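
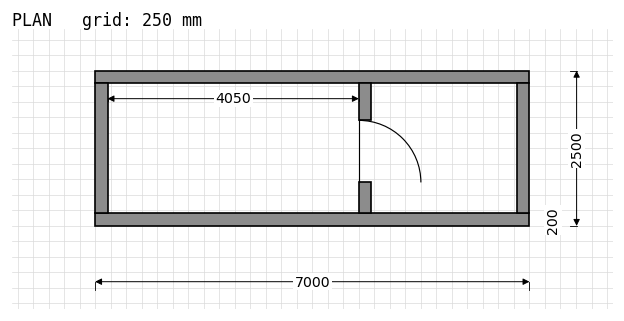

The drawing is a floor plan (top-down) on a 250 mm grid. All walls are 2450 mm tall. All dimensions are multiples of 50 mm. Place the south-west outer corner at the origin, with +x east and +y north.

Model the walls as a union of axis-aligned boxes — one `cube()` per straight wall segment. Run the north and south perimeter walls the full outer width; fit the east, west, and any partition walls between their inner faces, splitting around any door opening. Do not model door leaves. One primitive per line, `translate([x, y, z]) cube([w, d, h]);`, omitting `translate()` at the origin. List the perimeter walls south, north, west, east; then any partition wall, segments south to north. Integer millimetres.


cube([7000, 200, 2450]);
translate([0, 2300, 0]) cube([7000, 200, 2450]);
translate([0, 200, 0]) cube([200, 2100, 2450]);
translate([6800, 200, 0]) cube([200, 2100, 2450]);
translate([4250, 200, 0]) cube([200, 500, 2450]);
translate([4250, 1700, 0]) cube([200, 600, 2450]);


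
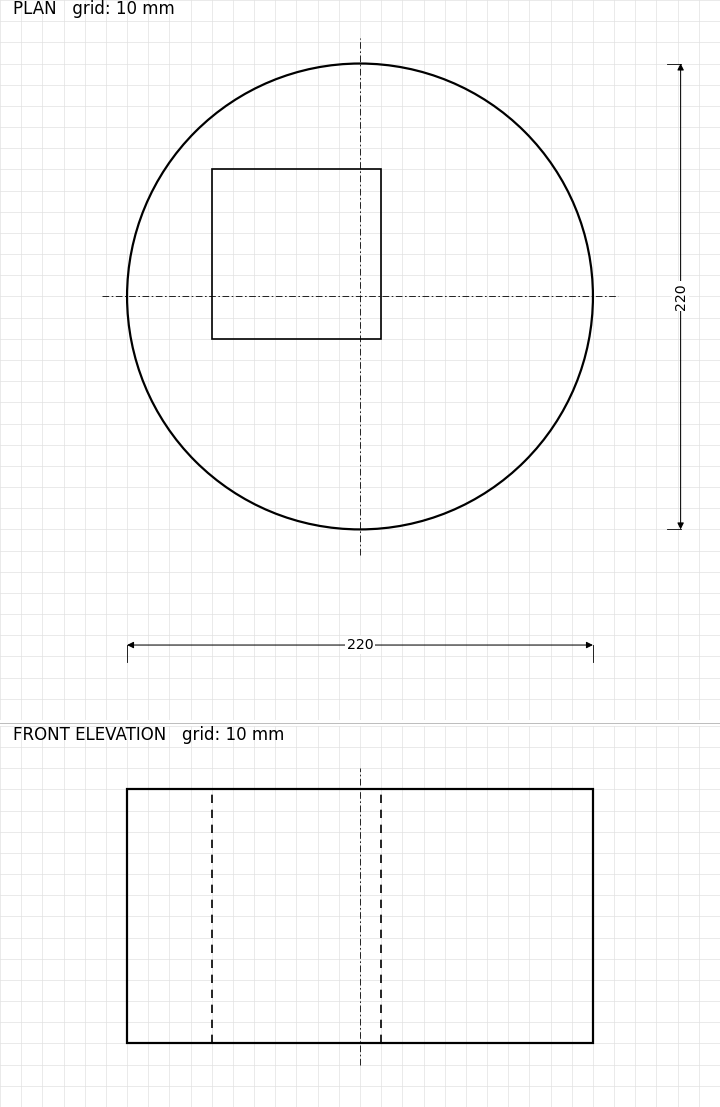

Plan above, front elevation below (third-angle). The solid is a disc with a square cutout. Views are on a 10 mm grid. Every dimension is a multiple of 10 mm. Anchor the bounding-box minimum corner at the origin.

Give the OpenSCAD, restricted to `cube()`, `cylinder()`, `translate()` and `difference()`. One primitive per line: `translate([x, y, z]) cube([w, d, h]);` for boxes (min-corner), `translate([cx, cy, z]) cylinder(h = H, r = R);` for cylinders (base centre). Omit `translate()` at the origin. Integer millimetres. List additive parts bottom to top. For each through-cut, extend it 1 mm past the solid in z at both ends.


difference() {
  translate([110, 110, 0]) cylinder(h = 120, r = 110);
  translate([40, 90, -1]) cube([80, 80, 122]);
}


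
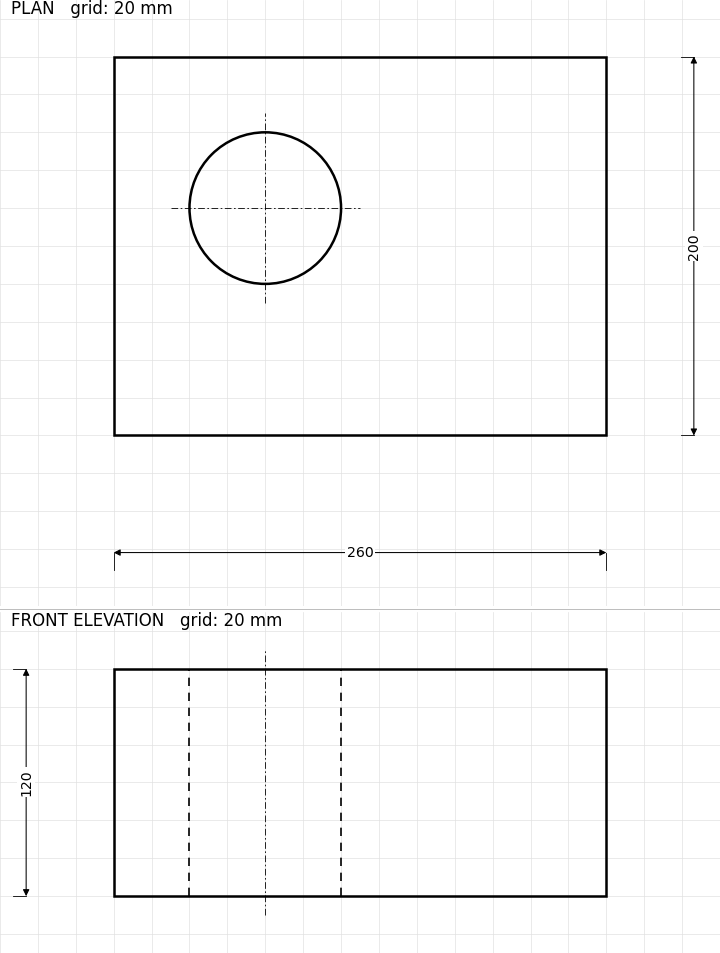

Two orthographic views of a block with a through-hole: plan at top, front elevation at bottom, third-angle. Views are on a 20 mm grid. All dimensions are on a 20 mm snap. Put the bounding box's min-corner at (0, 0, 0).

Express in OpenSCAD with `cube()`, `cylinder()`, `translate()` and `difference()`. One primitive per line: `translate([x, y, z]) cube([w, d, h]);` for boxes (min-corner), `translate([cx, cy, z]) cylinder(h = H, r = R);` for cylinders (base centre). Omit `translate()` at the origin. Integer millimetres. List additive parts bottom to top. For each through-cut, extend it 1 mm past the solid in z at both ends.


difference() {
  cube([260, 200, 120]);
  translate([80, 120, -1]) cylinder(h = 122, r = 40);
}


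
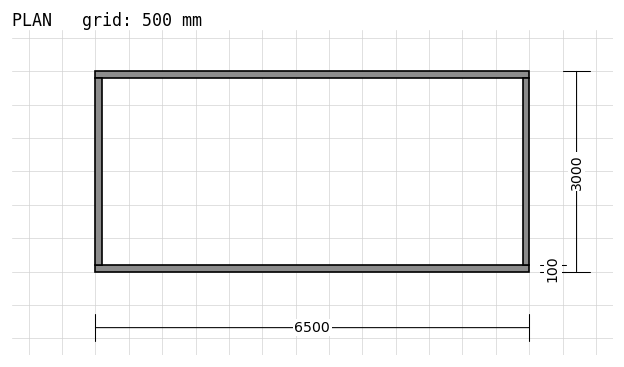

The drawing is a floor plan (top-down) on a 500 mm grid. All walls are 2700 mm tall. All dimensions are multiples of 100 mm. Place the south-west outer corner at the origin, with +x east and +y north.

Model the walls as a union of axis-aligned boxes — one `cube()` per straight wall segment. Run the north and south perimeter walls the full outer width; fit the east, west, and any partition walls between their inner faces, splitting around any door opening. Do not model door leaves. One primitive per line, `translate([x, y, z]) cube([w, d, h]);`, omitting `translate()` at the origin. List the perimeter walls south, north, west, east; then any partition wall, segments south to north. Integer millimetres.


cube([6500, 100, 2700]);
translate([0, 2900, 0]) cube([6500, 100, 2700]);
translate([0, 100, 0]) cube([100, 2800, 2700]);
translate([6400, 100, 0]) cube([100, 2800, 2700]);


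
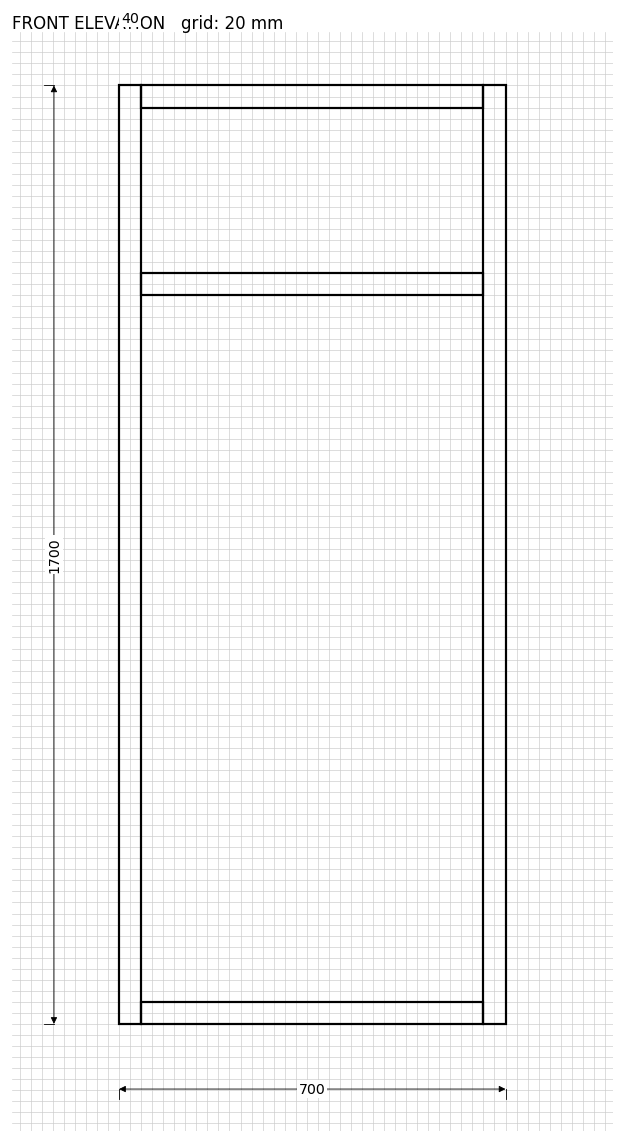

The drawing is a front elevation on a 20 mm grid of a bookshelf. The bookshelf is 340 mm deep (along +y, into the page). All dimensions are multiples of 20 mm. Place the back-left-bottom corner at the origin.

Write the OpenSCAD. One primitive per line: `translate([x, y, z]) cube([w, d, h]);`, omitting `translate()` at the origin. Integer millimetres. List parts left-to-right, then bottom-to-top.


cube([40, 340, 1700]);
translate([40, 0, 0]) cube([620, 340, 40]);
translate([40, 0, 1320]) cube([620, 340, 40]);
translate([40, 0, 1660]) cube([620, 340, 40]);
translate([660, 0, 0]) cube([40, 340, 1700]);


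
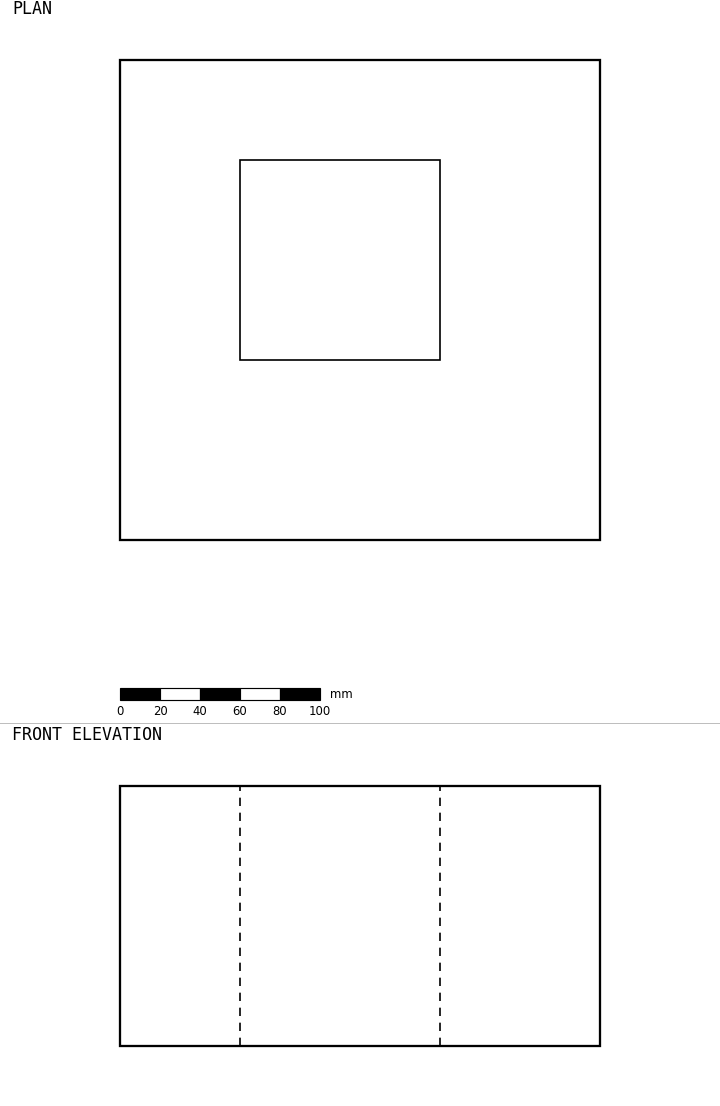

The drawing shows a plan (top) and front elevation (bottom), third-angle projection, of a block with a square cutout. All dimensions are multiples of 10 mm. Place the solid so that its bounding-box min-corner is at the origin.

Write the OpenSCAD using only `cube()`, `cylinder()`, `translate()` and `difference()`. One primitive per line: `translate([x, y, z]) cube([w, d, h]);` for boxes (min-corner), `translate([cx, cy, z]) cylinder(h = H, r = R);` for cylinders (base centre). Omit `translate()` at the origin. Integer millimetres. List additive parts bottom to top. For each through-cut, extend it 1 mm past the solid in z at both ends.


difference() {
  cube([240, 240, 130]);
  translate([60, 90, -1]) cube([100, 100, 132]);
}


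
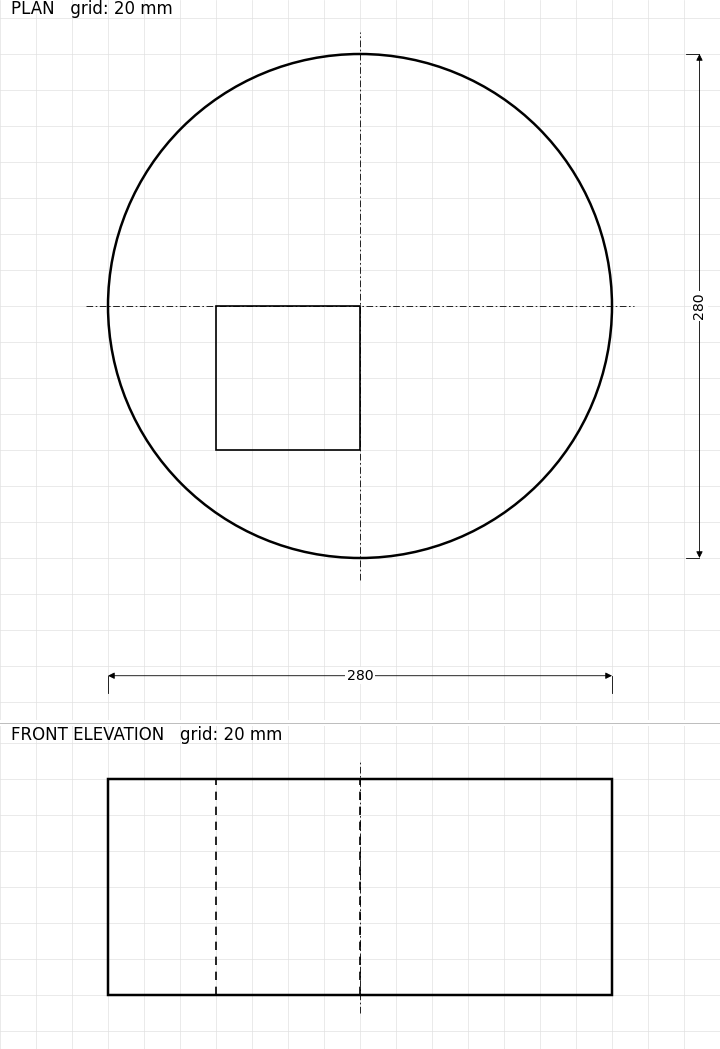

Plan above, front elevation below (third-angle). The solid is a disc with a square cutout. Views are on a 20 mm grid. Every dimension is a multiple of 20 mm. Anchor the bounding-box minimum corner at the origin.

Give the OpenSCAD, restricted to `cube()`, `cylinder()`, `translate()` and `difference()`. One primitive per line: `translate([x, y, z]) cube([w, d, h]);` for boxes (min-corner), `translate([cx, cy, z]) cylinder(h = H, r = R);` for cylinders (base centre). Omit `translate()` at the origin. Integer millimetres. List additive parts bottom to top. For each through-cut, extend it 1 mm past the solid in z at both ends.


difference() {
  translate([140, 140, 0]) cylinder(h = 120, r = 140);
  translate([60, 60, -1]) cube([80, 80, 122]);
}


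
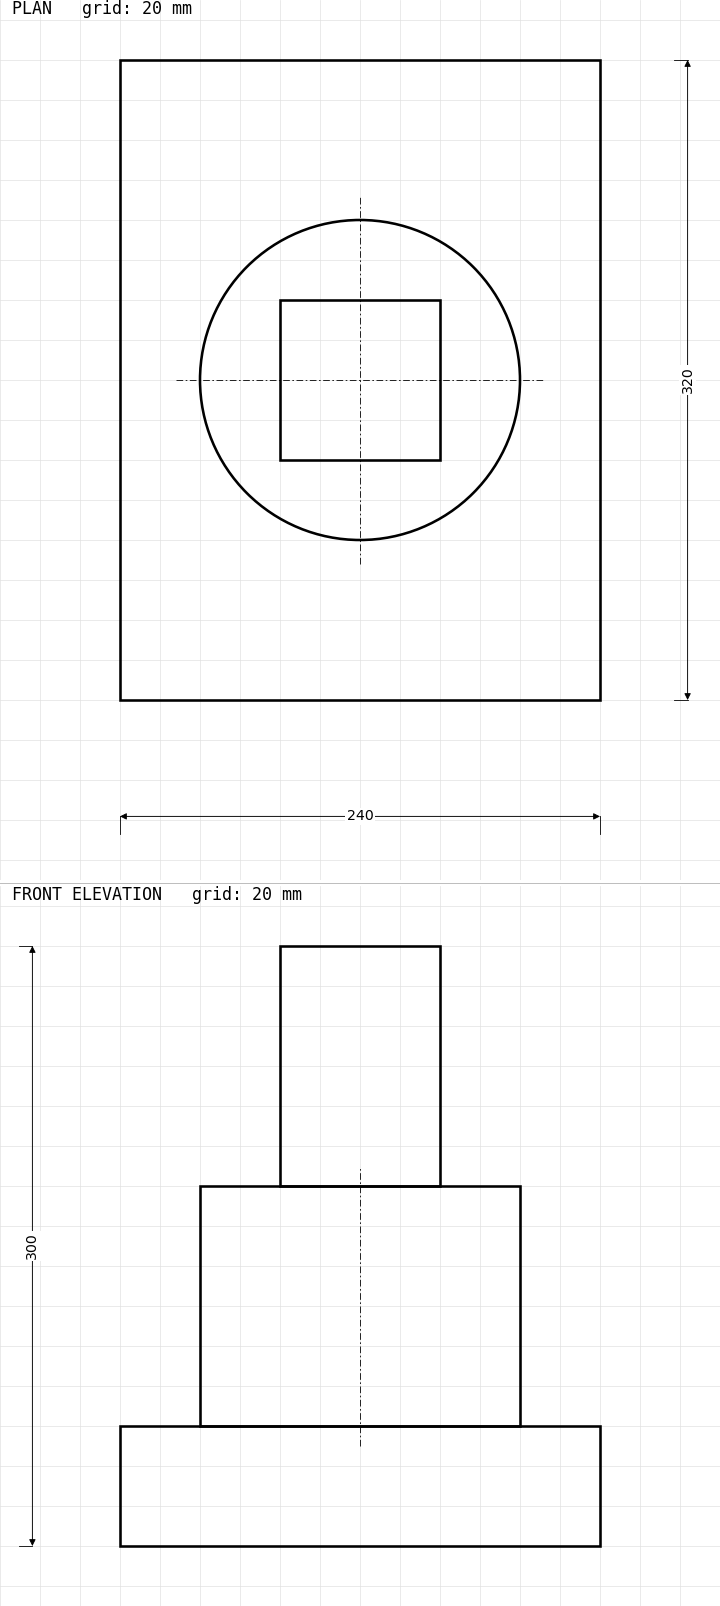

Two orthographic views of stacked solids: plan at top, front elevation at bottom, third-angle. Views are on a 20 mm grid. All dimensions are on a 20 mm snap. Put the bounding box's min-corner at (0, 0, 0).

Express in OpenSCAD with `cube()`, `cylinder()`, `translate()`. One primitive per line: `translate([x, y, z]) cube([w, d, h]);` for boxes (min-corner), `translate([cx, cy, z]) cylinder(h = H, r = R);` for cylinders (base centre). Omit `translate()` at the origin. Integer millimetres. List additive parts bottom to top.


cube([240, 320, 60]);
translate([120, 160, 60]) cylinder(h = 120, r = 80);
translate([80, 120, 180]) cube([80, 80, 120]);


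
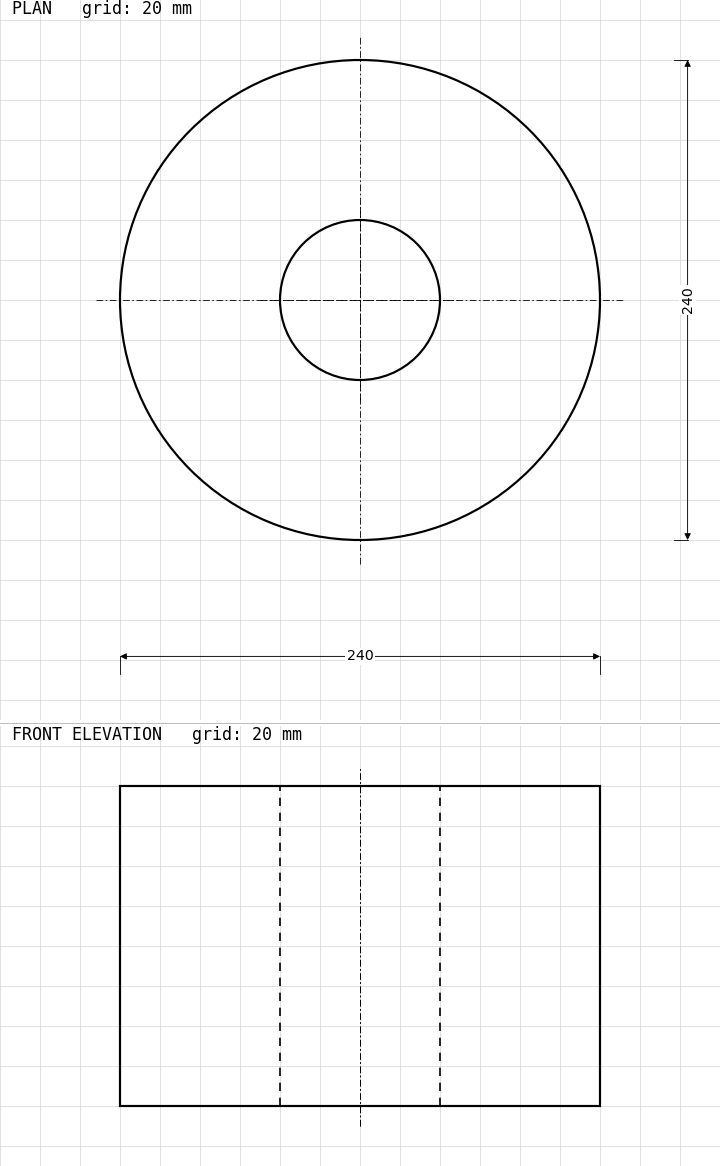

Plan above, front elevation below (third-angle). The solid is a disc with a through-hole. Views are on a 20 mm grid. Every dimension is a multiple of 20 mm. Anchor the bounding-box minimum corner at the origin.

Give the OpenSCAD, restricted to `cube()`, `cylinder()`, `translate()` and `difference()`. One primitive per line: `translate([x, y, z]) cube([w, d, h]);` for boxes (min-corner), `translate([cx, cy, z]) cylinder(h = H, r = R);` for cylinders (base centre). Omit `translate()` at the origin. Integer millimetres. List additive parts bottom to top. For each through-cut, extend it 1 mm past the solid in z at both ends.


difference() {
  translate([120, 120, 0]) cylinder(h = 160, r = 120);
  translate([120, 120, -1]) cylinder(h = 162, r = 40);
}


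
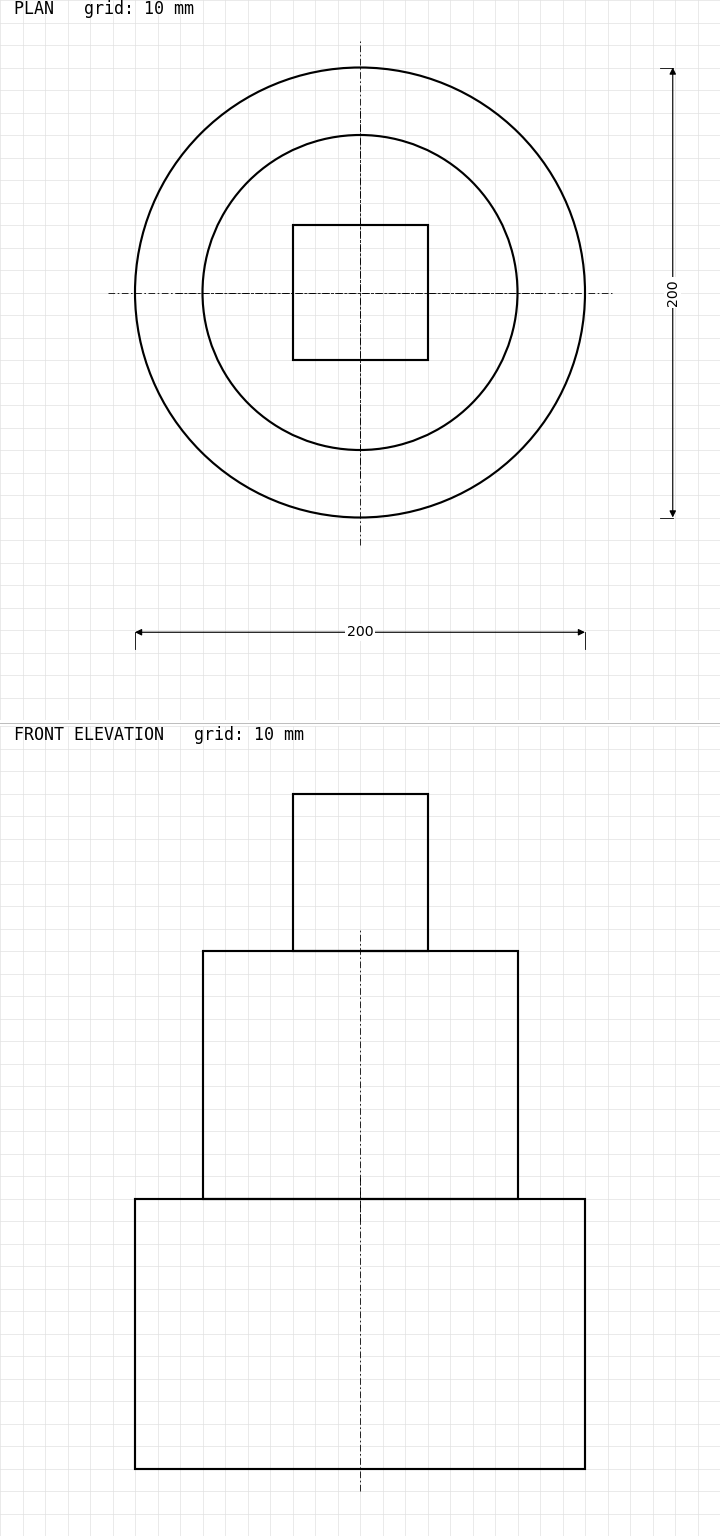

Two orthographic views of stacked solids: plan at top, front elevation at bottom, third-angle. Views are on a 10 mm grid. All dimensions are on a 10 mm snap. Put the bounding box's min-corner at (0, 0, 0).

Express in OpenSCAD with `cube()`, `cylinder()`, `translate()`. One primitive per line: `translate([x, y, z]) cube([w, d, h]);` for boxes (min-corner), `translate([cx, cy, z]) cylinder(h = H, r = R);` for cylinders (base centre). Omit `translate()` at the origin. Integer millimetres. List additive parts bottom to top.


translate([100, 100, 0]) cylinder(h = 120, r = 100);
translate([100, 100, 120]) cylinder(h = 110, r = 70);
translate([70, 70, 230]) cube([60, 60, 70]);


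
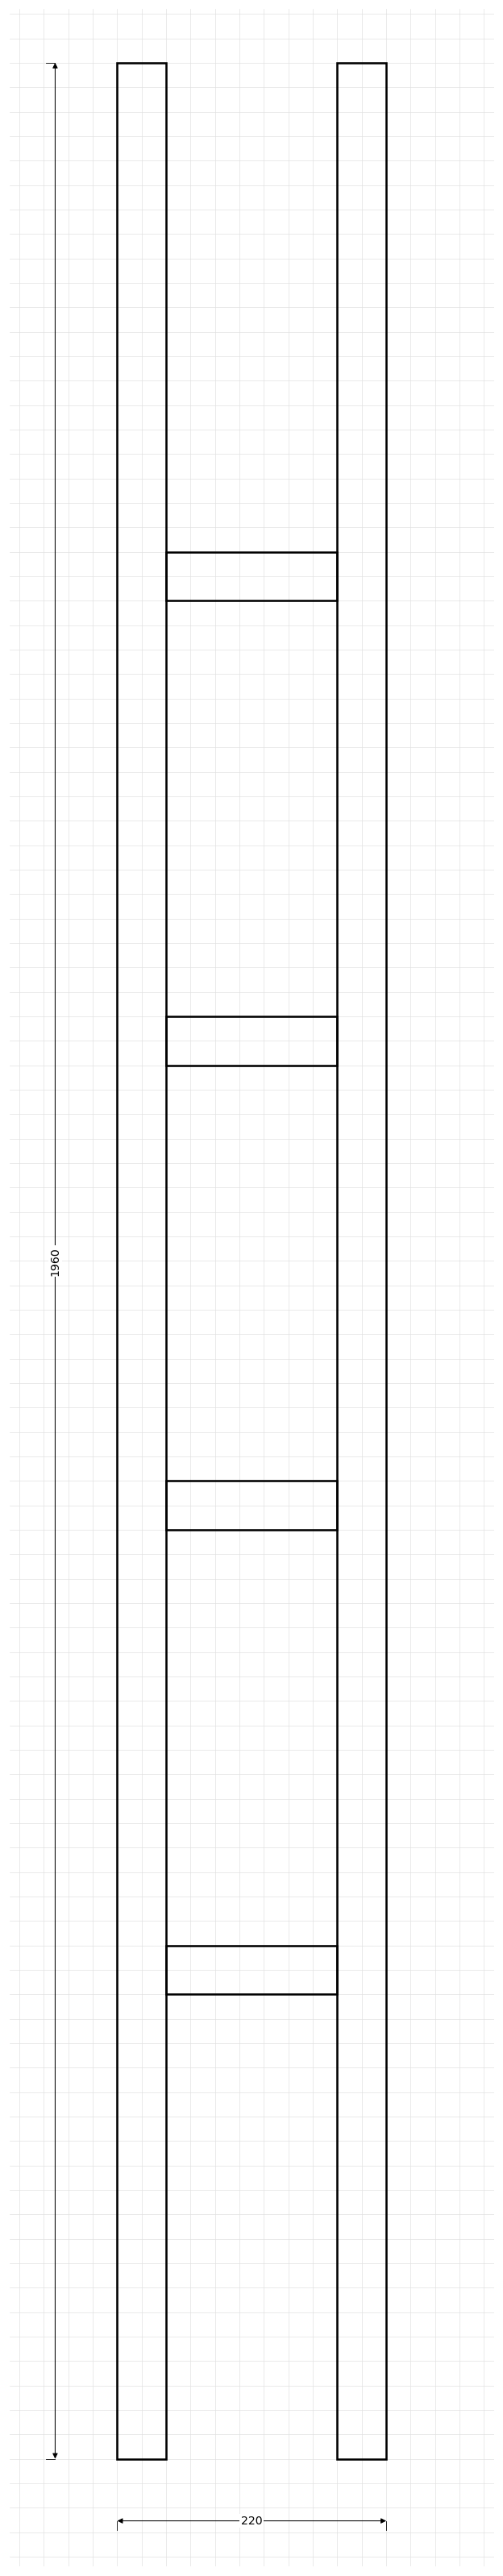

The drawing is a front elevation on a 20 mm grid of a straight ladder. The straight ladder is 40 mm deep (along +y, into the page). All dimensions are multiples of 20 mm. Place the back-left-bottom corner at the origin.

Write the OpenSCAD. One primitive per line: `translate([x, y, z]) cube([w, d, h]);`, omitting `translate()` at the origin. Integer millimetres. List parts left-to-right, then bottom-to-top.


cube([40, 40, 1960]);
translate([40, 0, 380]) cube([140, 40, 40]);
translate([40, 0, 760]) cube([140, 40, 40]);
translate([40, 0, 1140]) cube([140, 40, 40]);
translate([40, 0, 1520]) cube([140, 40, 40]);
translate([180, 0, 0]) cube([40, 40, 1960]);


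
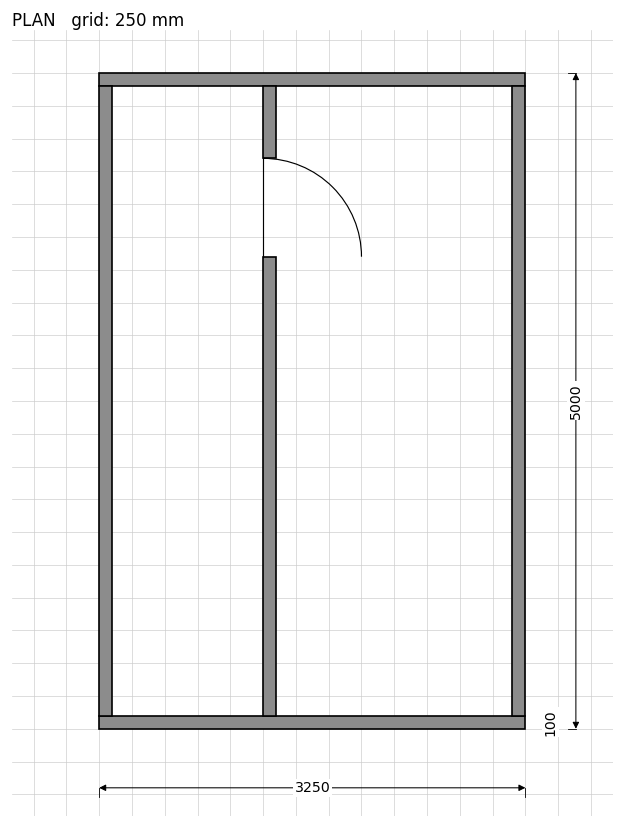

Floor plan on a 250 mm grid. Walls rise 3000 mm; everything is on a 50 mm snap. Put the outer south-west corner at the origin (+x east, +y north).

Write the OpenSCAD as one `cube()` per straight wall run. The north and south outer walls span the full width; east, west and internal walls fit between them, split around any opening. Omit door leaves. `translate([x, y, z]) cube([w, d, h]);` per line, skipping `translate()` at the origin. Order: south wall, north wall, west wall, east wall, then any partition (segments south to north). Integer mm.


cube([3250, 100, 3000]);
translate([0, 4900, 0]) cube([3250, 100, 3000]);
translate([0, 100, 0]) cube([100, 4800, 3000]);
translate([3150, 100, 0]) cube([100, 4800, 3000]);
translate([1250, 100, 0]) cube([100, 3500, 3000]);
translate([1250, 4350, 0]) cube([100, 550, 3000]);


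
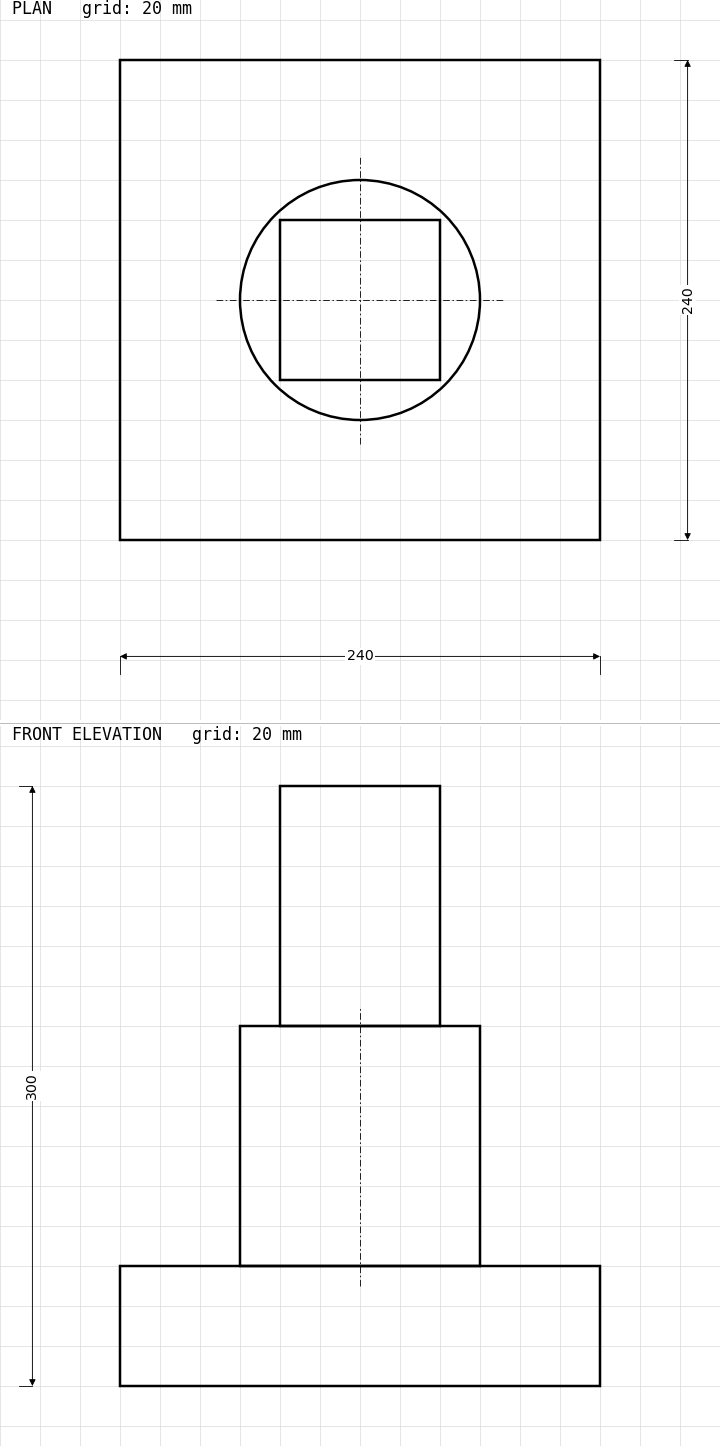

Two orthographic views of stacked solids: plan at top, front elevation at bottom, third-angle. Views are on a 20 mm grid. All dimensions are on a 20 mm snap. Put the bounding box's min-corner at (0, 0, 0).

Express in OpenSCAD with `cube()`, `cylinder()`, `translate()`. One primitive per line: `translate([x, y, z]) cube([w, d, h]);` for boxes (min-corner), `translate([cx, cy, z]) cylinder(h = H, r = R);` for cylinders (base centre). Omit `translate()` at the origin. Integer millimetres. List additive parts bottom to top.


cube([240, 240, 60]);
translate([120, 120, 60]) cylinder(h = 120, r = 60);
translate([80, 80, 180]) cube([80, 80, 120]);


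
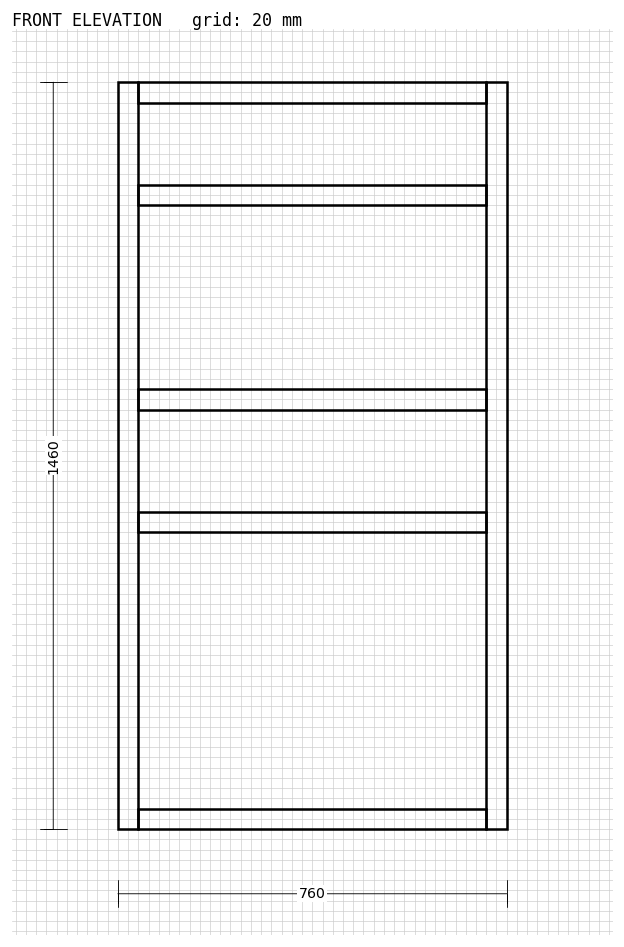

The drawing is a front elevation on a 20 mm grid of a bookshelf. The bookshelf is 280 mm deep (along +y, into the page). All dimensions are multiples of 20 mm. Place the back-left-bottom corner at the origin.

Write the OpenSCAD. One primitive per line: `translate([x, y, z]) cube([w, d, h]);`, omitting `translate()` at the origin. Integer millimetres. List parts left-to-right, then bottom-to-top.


cube([40, 280, 1460]);
translate([40, 0, 0]) cube([680, 280, 40]);
translate([40, 0, 580]) cube([680, 280, 40]);
translate([40, 0, 820]) cube([680, 280, 40]);
translate([40, 0, 1220]) cube([680, 280, 40]);
translate([40, 0, 1420]) cube([680, 280, 40]);
translate([720, 0, 0]) cube([40, 280, 1460]);


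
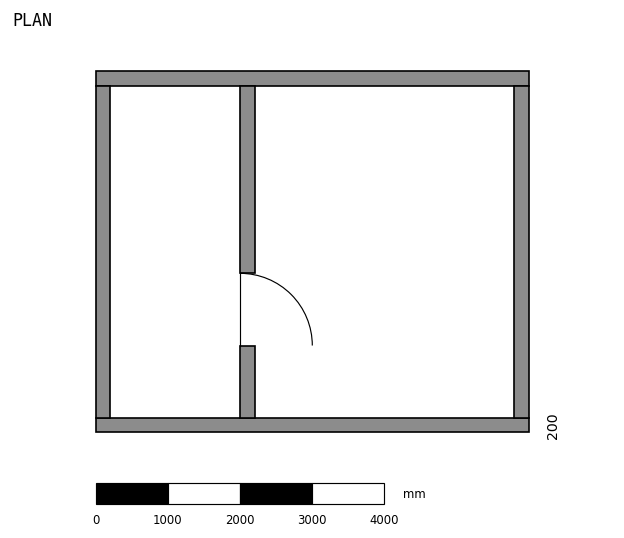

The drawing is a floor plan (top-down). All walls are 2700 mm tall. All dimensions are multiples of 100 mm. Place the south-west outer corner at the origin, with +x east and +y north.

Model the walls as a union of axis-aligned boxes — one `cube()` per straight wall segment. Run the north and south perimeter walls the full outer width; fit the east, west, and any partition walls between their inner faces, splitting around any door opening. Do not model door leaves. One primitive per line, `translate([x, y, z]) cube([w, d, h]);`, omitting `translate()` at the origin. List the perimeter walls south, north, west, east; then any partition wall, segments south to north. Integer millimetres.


cube([6000, 200, 2700]);
translate([0, 4800, 0]) cube([6000, 200, 2700]);
translate([0, 200, 0]) cube([200, 4600, 2700]);
translate([5800, 200, 0]) cube([200, 4600, 2700]);
translate([2000, 200, 0]) cube([200, 1000, 2700]);
translate([2000, 2200, 0]) cube([200, 2600, 2700]);


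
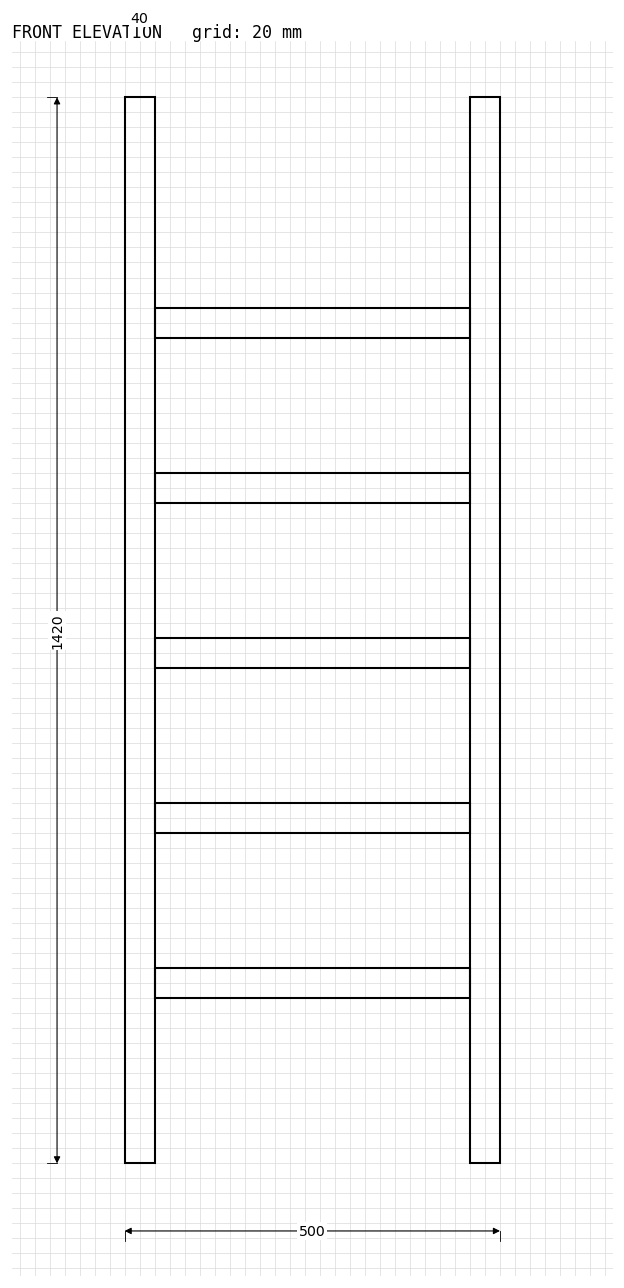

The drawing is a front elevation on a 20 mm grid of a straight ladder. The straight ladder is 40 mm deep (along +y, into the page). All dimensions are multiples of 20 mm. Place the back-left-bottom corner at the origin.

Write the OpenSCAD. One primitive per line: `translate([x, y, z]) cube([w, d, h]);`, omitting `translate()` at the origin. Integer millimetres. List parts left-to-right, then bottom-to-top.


cube([40, 40, 1420]);
translate([40, 0, 220]) cube([420, 40, 40]);
translate([40, 0, 440]) cube([420, 40, 40]);
translate([40, 0, 660]) cube([420, 40, 40]);
translate([40, 0, 880]) cube([420, 40, 40]);
translate([40, 0, 1100]) cube([420, 40, 40]);
translate([460, 0, 0]) cube([40, 40, 1420]);


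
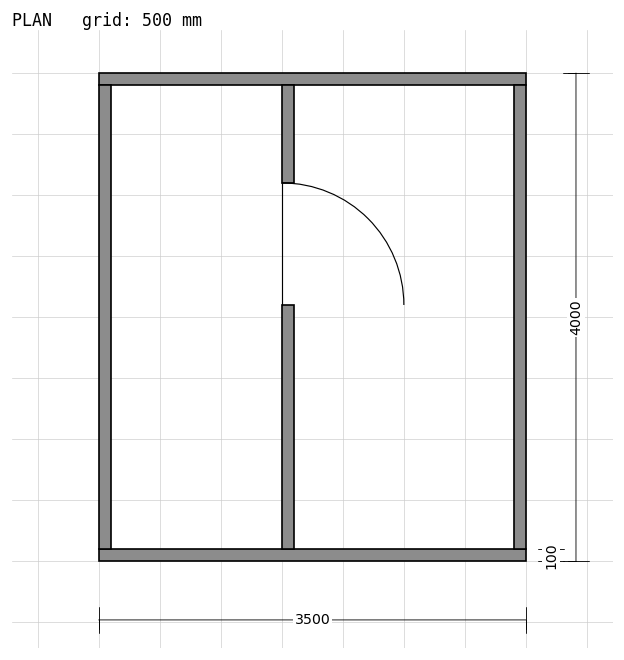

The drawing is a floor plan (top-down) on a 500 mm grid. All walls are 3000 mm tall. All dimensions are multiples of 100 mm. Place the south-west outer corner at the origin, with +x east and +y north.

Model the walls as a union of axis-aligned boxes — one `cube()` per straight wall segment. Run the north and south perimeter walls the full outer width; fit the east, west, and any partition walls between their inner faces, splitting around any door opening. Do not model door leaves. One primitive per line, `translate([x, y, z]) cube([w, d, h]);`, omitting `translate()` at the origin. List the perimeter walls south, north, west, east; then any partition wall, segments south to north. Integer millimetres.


cube([3500, 100, 3000]);
translate([0, 3900, 0]) cube([3500, 100, 3000]);
translate([0, 100, 0]) cube([100, 3800, 3000]);
translate([3400, 100, 0]) cube([100, 3800, 3000]);
translate([1500, 100, 0]) cube([100, 2000, 3000]);
translate([1500, 3100, 0]) cube([100, 800, 3000]);


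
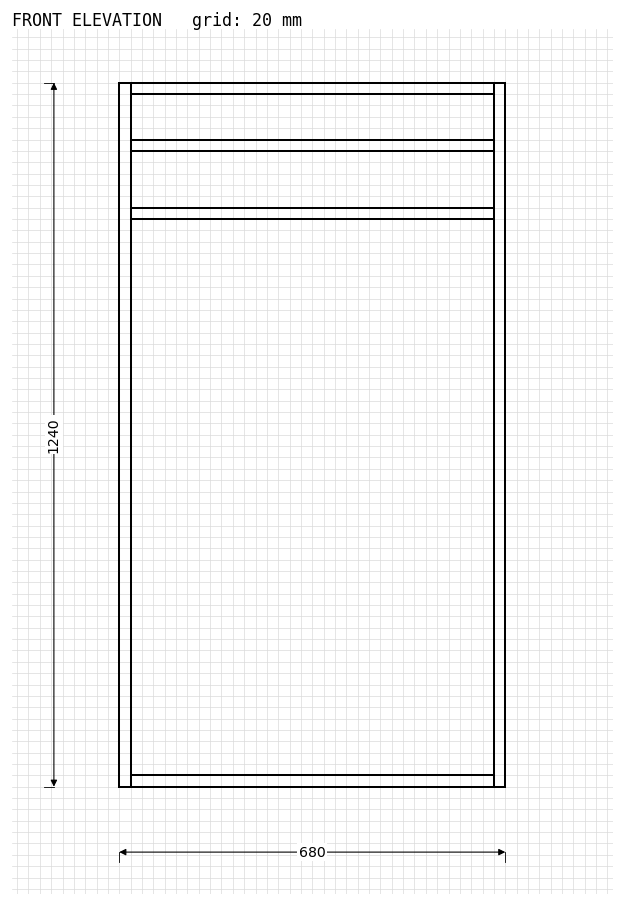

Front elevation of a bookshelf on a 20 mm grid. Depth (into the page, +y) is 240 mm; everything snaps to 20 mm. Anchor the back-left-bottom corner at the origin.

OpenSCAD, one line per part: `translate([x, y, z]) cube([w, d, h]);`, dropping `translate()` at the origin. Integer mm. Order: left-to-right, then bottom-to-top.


cube([20, 240, 1240]);
translate([20, 0, 0]) cube([640, 240, 20]);
translate([20, 0, 1000]) cube([640, 240, 20]);
translate([20, 0, 1120]) cube([640, 240, 20]);
translate([20, 0, 1220]) cube([640, 240, 20]);
translate([660, 0, 0]) cube([20, 240, 1240]);


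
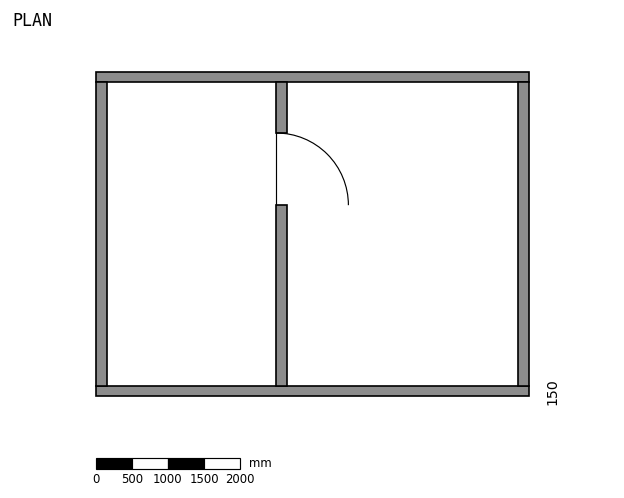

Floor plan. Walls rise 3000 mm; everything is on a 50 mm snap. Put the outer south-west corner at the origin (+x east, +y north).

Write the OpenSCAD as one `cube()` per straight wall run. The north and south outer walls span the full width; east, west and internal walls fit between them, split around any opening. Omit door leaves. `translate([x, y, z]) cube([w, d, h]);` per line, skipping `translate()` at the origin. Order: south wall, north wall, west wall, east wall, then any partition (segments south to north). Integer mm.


cube([6000, 150, 3000]);
translate([0, 4350, 0]) cube([6000, 150, 3000]);
translate([0, 150, 0]) cube([150, 4200, 3000]);
translate([5850, 150, 0]) cube([150, 4200, 3000]);
translate([2500, 150, 0]) cube([150, 2500, 3000]);
translate([2500, 3650, 0]) cube([150, 700, 3000]);


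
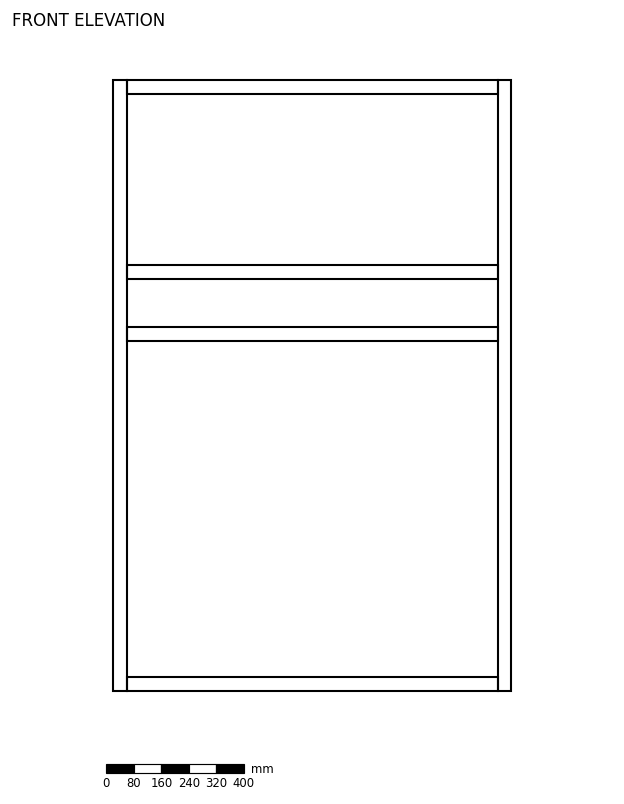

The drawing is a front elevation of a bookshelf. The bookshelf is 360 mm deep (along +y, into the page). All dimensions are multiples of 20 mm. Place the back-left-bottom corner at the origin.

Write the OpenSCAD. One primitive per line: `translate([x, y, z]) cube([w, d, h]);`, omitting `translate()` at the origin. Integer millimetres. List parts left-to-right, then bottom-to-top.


cube([40, 360, 1780]);
translate([40, 0, 0]) cube([1080, 360, 40]);
translate([40, 0, 1020]) cube([1080, 360, 40]);
translate([40, 0, 1200]) cube([1080, 360, 40]);
translate([40, 0, 1740]) cube([1080, 360, 40]);
translate([1120, 0, 0]) cube([40, 360, 1780]);


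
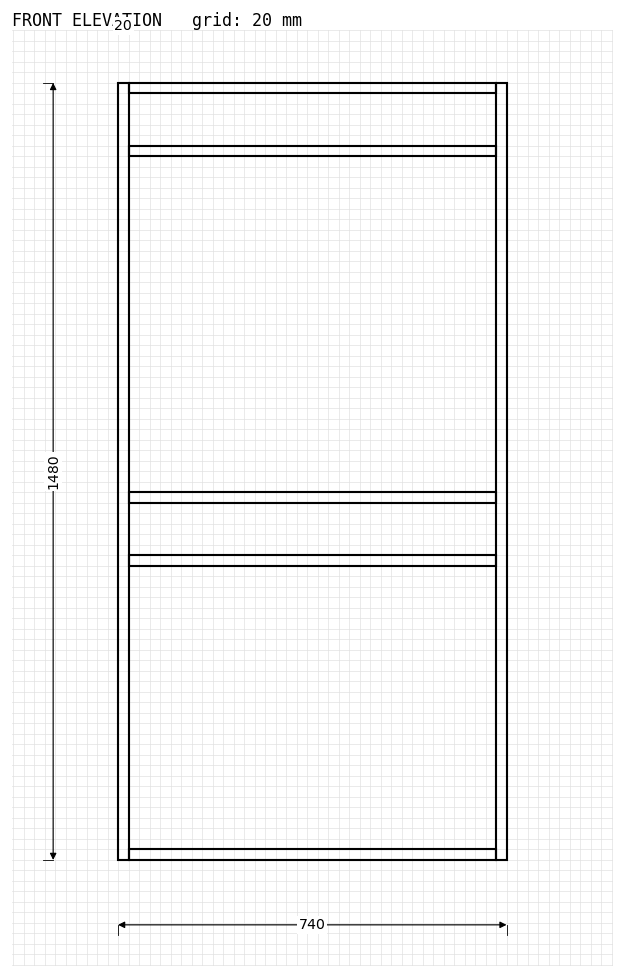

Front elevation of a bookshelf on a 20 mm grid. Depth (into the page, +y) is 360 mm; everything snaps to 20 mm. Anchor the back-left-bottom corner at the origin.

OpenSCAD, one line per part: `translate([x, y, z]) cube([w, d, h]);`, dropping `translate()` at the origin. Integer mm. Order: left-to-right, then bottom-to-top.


cube([20, 360, 1480]);
translate([20, 0, 0]) cube([700, 360, 20]);
translate([20, 0, 560]) cube([700, 360, 20]);
translate([20, 0, 680]) cube([700, 360, 20]);
translate([20, 0, 1340]) cube([700, 360, 20]);
translate([20, 0, 1460]) cube([700, 360, 20]);
translate([720, 0, 0]) cube([20, 360, 1480]);


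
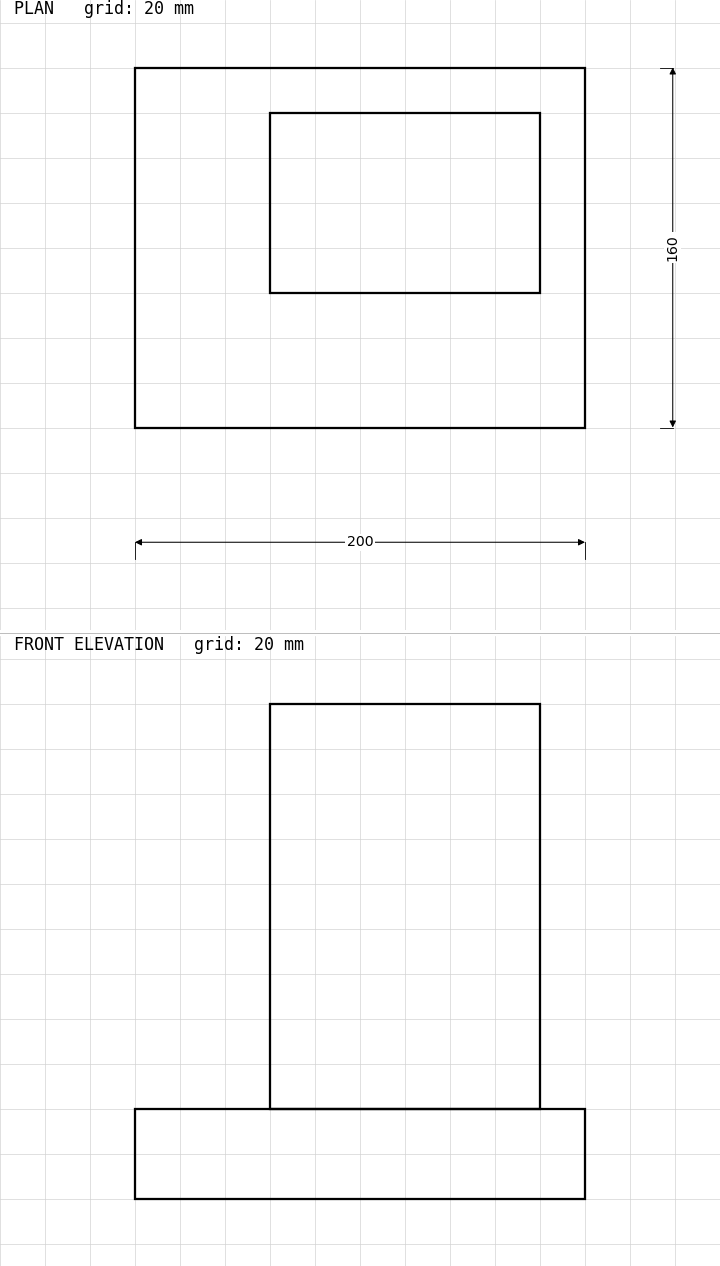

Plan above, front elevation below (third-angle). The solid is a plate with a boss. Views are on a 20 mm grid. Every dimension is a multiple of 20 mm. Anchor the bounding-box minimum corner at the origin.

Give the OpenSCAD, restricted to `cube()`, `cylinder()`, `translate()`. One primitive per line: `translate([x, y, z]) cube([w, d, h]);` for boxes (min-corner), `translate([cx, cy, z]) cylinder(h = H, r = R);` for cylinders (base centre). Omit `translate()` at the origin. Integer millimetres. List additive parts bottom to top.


cube([200, 160, 40]);
translate([60, 60, 40]) cube([120, 80, 180]);


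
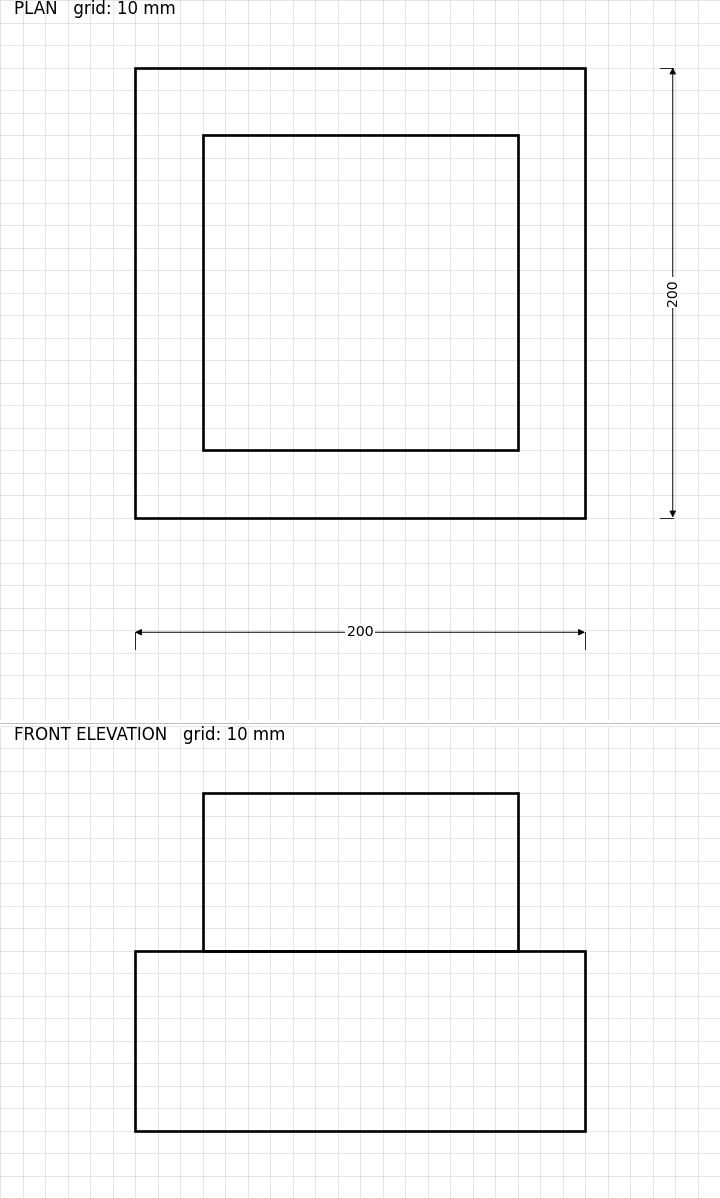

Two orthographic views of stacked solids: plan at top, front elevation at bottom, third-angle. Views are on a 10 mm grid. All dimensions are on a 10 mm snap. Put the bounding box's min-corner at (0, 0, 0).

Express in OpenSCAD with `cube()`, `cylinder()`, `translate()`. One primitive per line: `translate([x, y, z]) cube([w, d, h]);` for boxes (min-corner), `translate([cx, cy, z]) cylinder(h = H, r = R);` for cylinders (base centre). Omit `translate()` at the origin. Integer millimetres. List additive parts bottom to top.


cube([200, 200, 80]);
translate([30, 30, 80]) cube([140, 140, 70]);


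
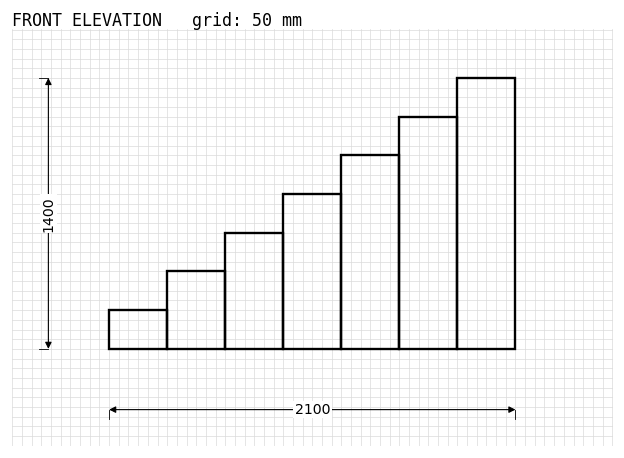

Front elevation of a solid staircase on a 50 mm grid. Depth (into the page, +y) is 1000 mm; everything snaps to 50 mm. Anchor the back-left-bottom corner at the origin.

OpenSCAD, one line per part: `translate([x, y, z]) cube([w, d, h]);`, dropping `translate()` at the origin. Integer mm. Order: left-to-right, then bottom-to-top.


cube([300, 1000, 200]);
translate([300, 0, 0]) cube([300, 1000, 400]);
translate([600, 0, 0]) cube([300, 1000, 600]);
translate([900, 0, 0]) cube([300, 1000, 800]);
translate([1200, 0, 0]) cube([300, 1000, 1000]);
translate([1500, 0, 0]) cube([300, 1000, 1200]);
translate([1800, 0, 0]) cube([300, 1000, 1400]);


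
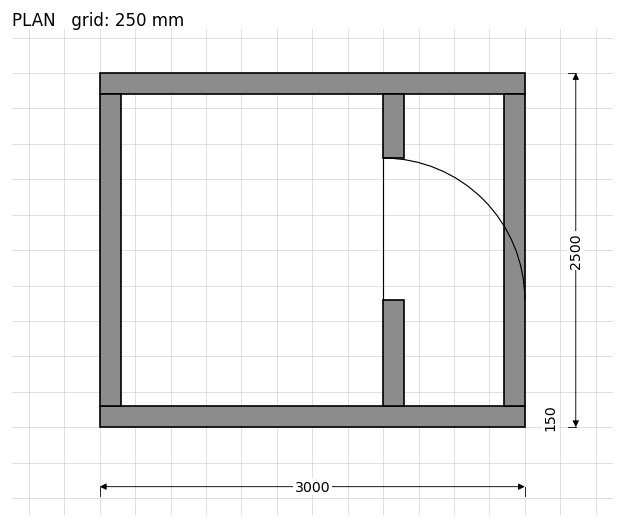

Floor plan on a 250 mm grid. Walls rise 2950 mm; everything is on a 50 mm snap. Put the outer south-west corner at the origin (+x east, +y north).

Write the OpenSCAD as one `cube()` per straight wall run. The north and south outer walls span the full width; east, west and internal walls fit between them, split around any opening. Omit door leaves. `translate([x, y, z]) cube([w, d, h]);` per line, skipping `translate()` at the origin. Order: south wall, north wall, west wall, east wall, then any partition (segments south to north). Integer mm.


cube([3000, 150, 2950]);
translate([0, 2350, 0]) cube([3000, 150, 2950]);
translate([0, 150, 0]) cube([150, 2200, 2950]);
translate([2850, 150, 0]) cube([150, 2200, 2950]);
translate([2000, 150, 0]) cube([150, 750, 2950]);
translate([2000, 1900, 0]) cube([150, 450, 2950]);


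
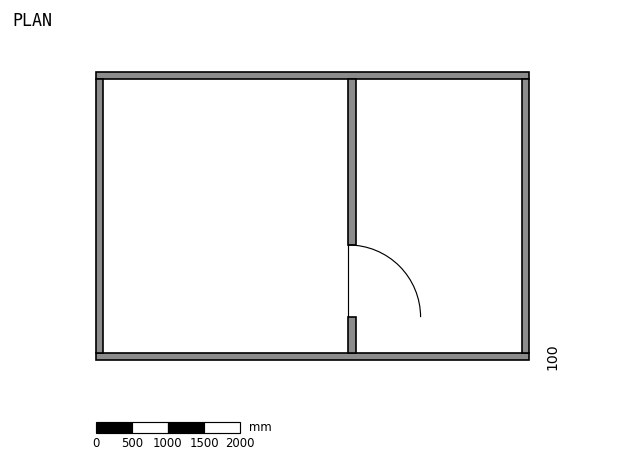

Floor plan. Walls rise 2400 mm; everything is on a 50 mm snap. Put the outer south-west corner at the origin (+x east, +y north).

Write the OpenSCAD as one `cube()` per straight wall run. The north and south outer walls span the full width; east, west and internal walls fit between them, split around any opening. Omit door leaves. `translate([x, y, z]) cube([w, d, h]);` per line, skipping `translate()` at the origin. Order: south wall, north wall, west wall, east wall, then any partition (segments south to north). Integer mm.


cube([6000, 100, 2400]);
translate([0, 3900, 0]) cube([6000, 100, 2400]);
translate([0, 100, 0]) cube([100, 3800, 2400]);
translate([5900, 100, 0]) cube([100, 3800, 2400]);
translate([3500, 100, 0]) cube([100, 500, 2400]);
translate([3500, 1600, 0]) cube([100, 2300, 2400]);


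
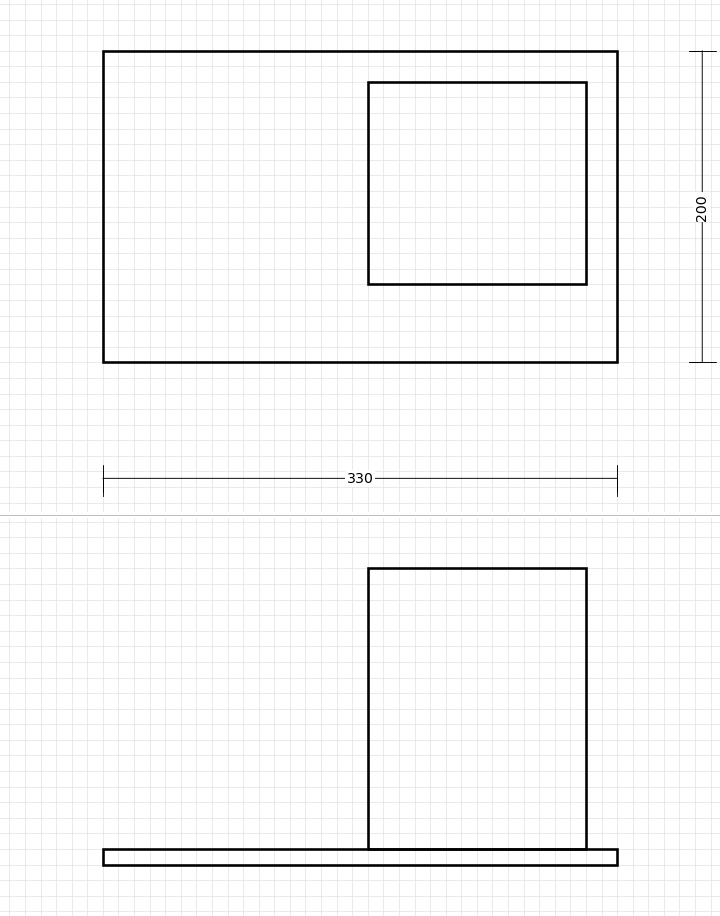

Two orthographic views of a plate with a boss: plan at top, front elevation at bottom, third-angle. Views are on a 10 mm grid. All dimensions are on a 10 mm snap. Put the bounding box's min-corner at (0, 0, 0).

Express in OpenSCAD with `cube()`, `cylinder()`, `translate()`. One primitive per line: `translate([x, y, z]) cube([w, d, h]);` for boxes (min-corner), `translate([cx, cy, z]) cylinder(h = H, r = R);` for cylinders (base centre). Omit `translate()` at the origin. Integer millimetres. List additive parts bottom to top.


cube([330, 200, 10]);
translate([170, 50, 10]) cube([140, 130, 180]);


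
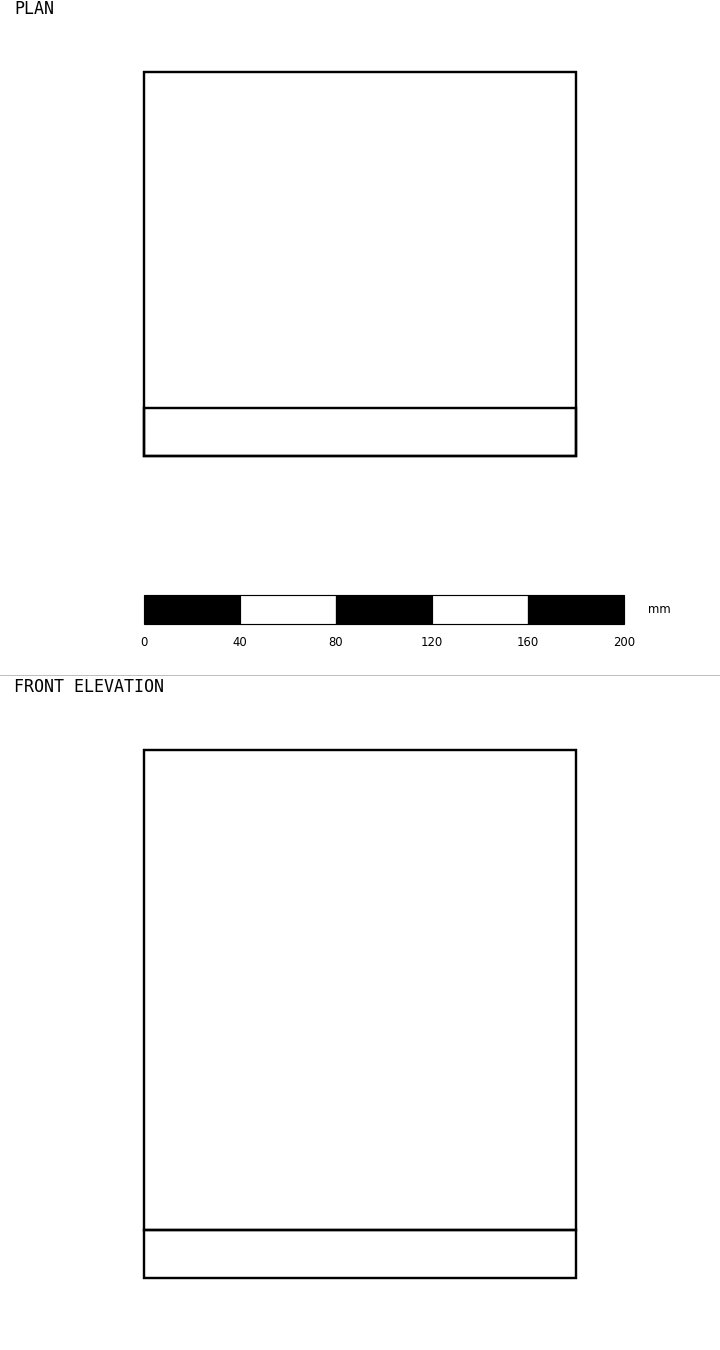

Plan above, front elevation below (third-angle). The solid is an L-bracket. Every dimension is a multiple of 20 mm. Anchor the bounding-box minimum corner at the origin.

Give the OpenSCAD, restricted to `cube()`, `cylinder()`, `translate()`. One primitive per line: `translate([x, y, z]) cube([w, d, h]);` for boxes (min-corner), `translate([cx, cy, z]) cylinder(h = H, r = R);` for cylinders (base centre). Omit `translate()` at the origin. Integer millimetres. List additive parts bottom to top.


cube([180, 160, 20]);
translate([0, 0, 20]) cube([180, 20, 200]);


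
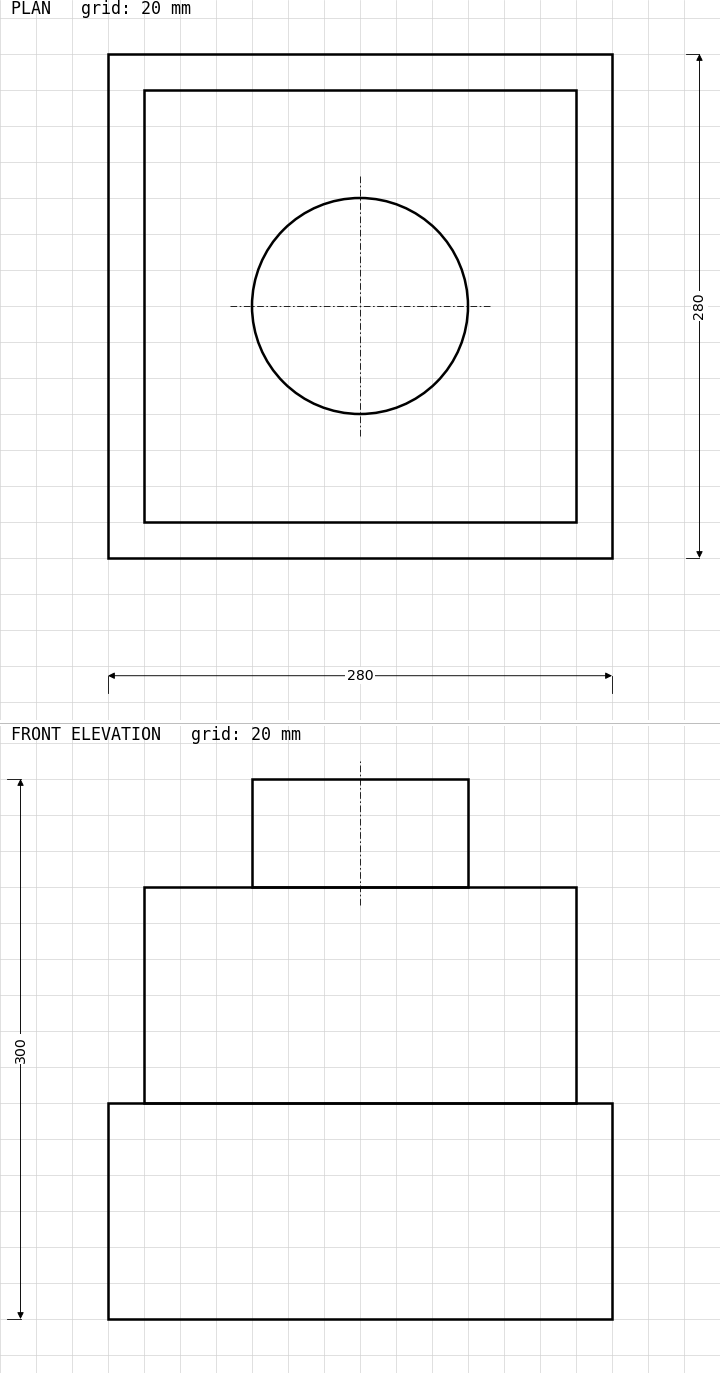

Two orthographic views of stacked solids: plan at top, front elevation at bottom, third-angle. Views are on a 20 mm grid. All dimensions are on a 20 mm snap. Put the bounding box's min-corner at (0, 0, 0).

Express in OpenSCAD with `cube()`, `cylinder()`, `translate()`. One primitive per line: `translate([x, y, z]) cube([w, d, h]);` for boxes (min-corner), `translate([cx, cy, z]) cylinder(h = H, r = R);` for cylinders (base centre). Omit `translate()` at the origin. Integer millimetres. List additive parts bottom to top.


cube([280, 280, 120]);
translate([20, 20, 120]) cube([240, 240, 120]);
translate([140, 140, 240]) cylinder(h = 60, r = 60);


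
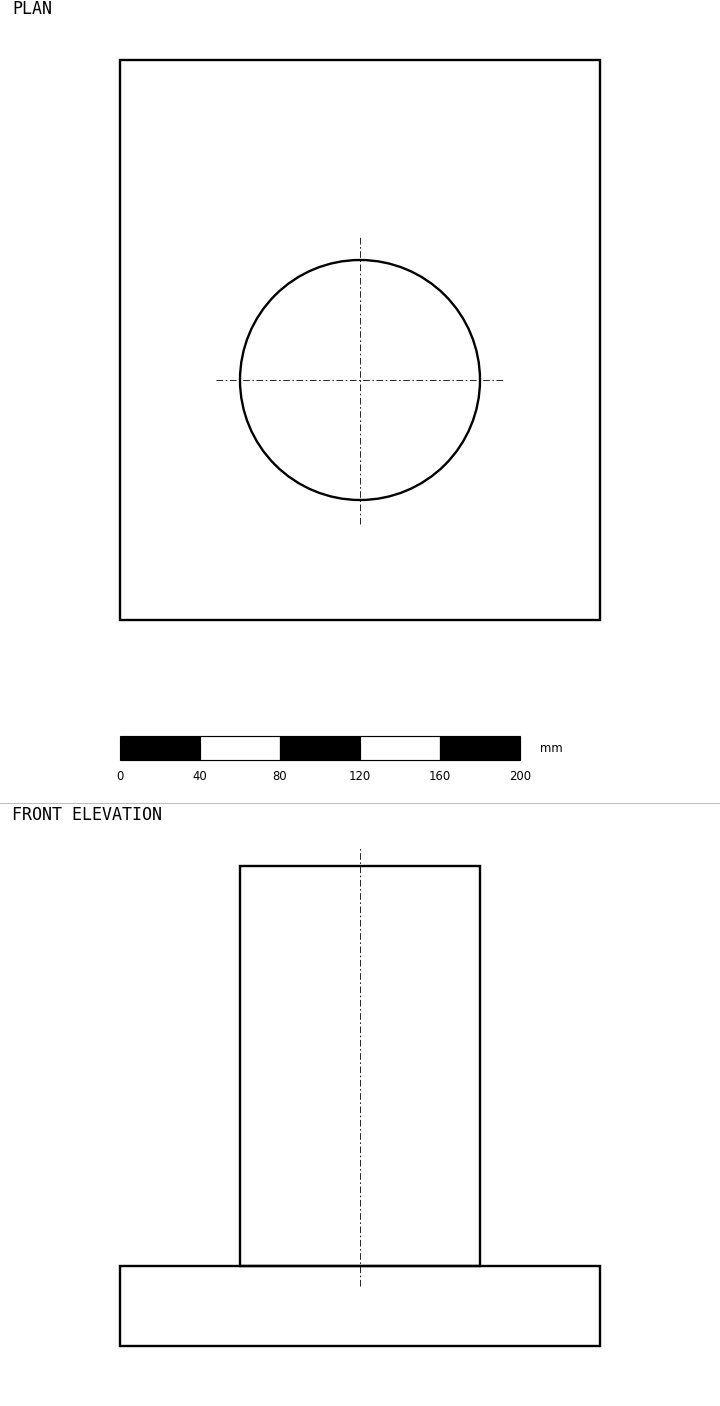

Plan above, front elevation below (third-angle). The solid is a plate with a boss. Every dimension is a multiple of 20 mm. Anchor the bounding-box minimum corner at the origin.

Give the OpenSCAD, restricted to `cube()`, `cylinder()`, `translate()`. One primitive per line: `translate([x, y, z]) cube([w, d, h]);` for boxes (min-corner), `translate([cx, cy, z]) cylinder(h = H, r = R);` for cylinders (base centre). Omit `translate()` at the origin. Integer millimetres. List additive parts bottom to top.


cube([240, 280, 40]);
translate([120, 120, 40]) cylinder(h = 200, r = 60);


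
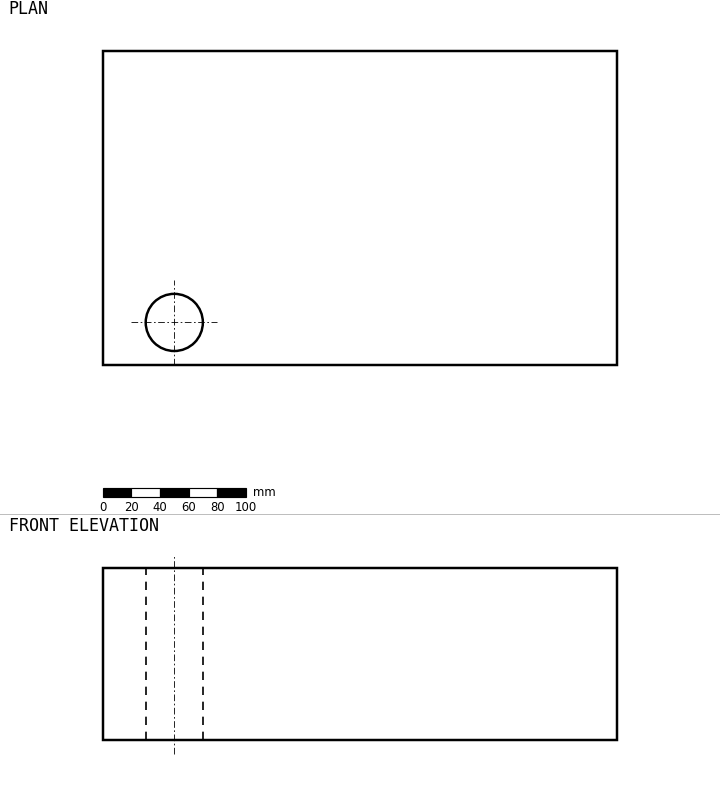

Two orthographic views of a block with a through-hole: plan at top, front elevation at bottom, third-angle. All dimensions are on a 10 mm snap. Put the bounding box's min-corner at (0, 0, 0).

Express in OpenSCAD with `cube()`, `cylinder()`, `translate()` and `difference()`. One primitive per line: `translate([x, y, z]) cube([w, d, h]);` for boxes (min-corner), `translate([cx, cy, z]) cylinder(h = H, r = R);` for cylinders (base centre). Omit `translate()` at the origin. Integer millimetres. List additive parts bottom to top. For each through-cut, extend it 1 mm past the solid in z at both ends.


difference() {
  cube([360, 220, 120]);
  translate([50, 30, -1]) cylinder(h = 122, r = 20);
}


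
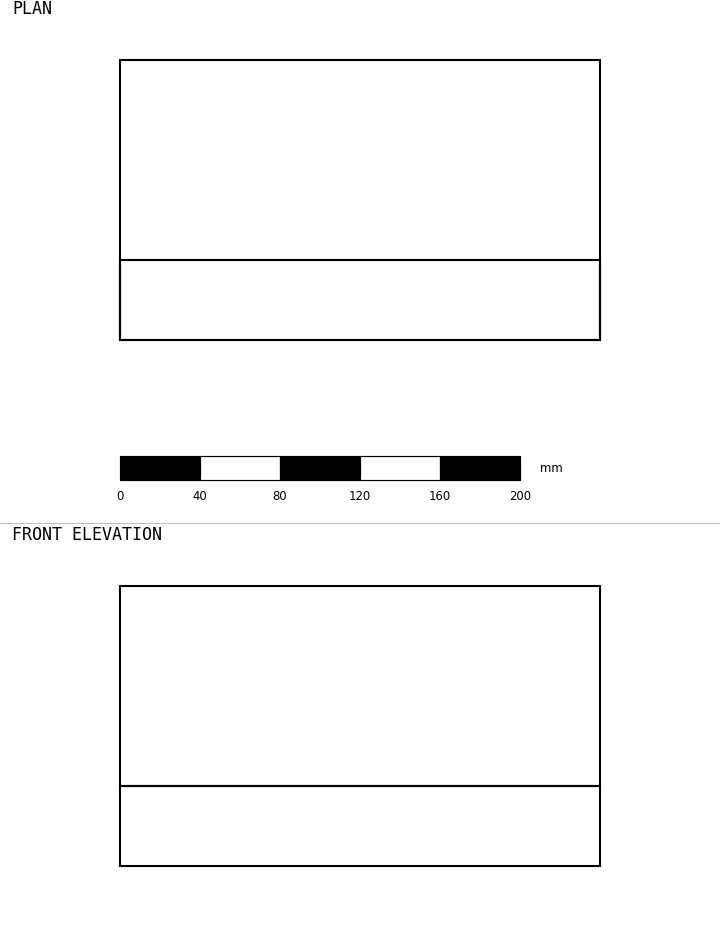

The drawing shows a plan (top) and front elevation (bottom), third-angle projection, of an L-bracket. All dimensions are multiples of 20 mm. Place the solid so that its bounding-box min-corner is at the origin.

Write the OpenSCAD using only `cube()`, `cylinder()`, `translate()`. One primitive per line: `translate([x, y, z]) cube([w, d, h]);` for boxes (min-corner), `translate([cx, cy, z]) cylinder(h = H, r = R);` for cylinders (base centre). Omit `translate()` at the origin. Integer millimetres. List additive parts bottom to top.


cube([240, 140, 40]);
translate([0, 0, 40]) cube([240, 40, 100]);


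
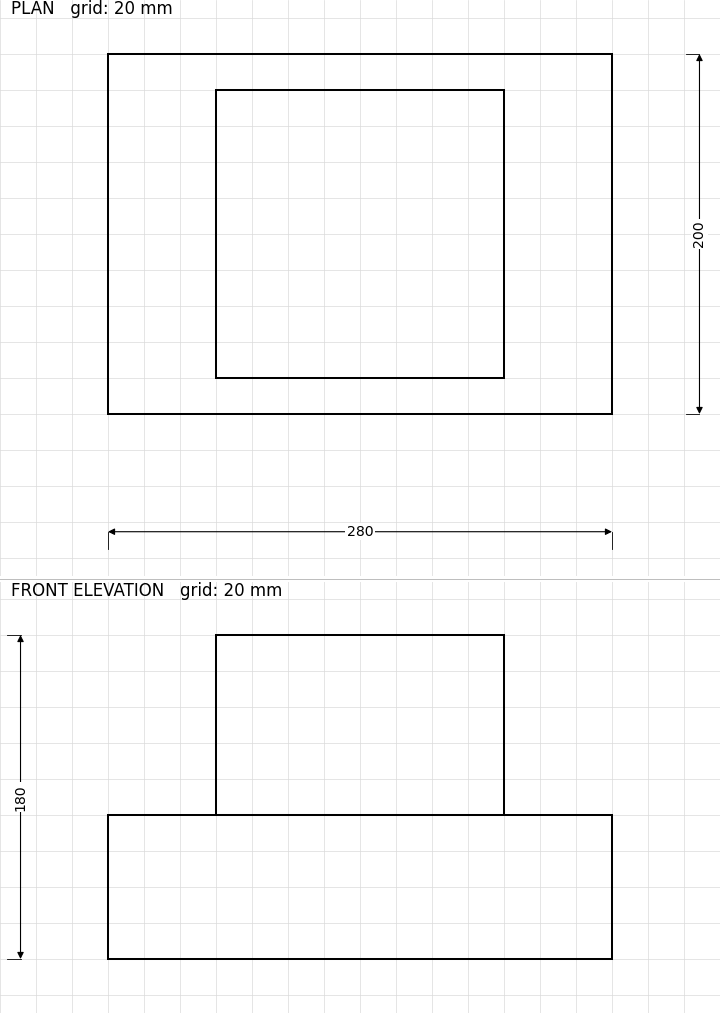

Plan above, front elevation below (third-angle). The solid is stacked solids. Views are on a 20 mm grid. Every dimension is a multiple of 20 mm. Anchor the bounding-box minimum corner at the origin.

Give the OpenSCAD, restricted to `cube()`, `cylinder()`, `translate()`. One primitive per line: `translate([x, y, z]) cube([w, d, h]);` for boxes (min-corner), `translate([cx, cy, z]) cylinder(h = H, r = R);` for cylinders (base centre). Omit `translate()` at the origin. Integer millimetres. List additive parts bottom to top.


cube([280, 200, 80]);
translate([60, 20, 80]) cube([160, 160, 100]);
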